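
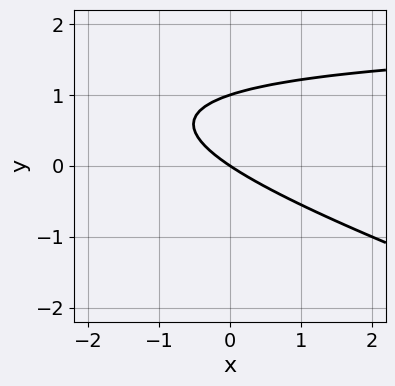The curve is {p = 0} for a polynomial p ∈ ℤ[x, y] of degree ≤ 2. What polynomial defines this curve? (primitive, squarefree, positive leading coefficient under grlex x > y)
1. Degree: no degree-1 curve has this shape, so deg p = 2.
2. Against the integer gridlines: the y-axis gridline crossings are at y ∈ {0, 1}; it meets the x-axis at x = 0 (among the integer gridlines).
3. Solving for integer coefficients yields p as stated.

x*y + 3*y^2 - 2*x - 3*y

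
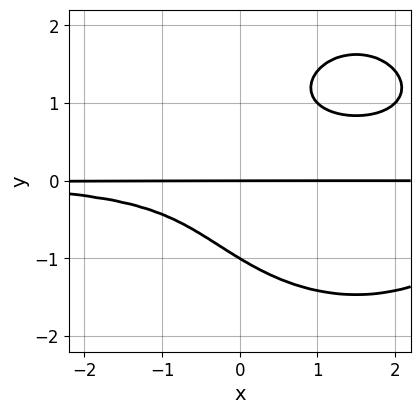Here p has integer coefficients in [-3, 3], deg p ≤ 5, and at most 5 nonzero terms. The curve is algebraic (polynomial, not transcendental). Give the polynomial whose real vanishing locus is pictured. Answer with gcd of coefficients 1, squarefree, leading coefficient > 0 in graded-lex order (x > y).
x^2*y^2 + y^4 - 3*x*y^2 - y^3 + 2*y

Degree: a generic line meets the curve in up to 4 points, so deg p = 4.
Reading off the gridlines: among the integer gridlines, it crosses the y-axis at y ∈ {-1, 0}; every point of the x-axis in the box is on the curve.
Assembling these constraints gives the stated polynomial.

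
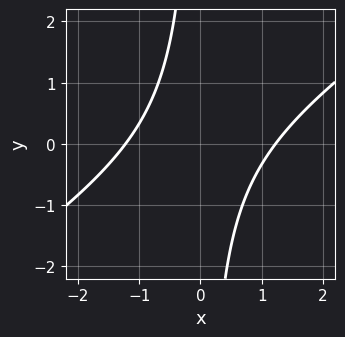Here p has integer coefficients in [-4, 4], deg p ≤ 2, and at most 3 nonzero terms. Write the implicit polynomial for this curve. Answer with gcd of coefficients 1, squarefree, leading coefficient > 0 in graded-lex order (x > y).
2*x^2 - 3*x*y - 3

First, degree: a generic line meets the curve in up to 2 points, so deg p = 2.
Then, checking where it meets the axes: the curve avoids every integer y-axis point in the box.
Finally, fitting integer coefficients to these (and the overall shape) gives p.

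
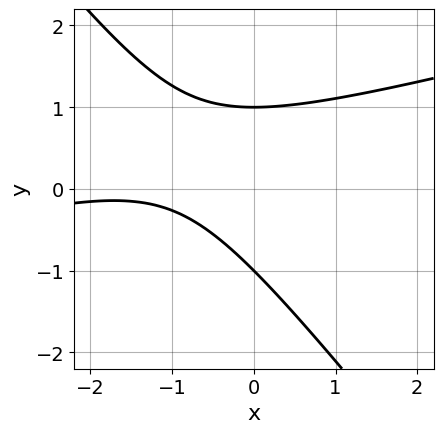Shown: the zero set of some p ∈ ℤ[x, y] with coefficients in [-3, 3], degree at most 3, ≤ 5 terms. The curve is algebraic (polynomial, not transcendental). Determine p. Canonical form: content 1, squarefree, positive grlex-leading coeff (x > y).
(a) The degree is 2 — the shape is more complex than any degree-1 curve.
(b) From the visible intercepts: it misses every integer gridline on the x-axis; the y-axis gridline crossings are at y ∈ {-1, 1}.
(c) Solving for integer coefficients yields p as stated.

x^2 - 3*x*y - 3*y^2 + 3*x + 3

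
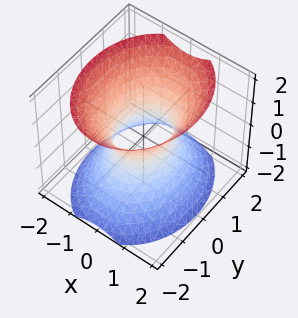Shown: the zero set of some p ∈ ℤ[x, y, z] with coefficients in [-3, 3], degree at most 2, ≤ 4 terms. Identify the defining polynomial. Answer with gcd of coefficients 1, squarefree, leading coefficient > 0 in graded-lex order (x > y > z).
1. deg p = 2. An hourglass — one-sheet hyperboloid; a quadric.
2. Symmetries: mirror symmetry y ↦ −y ⇒ only even powers of y; the z ↦ −z reflection is a symmetry, so z appears only in even powers; the x ↦ −x reflection is a symmetry, so x appears only in even powers.
3. Observable constraints: the y-axis gridline crossings are at y ∈ {-1, 1}; the surface avoids every integer z-axis point in the box.
4. These observations pin down the coefficients.

3*x^2 + 2*y^2 - 2*z^2 - 2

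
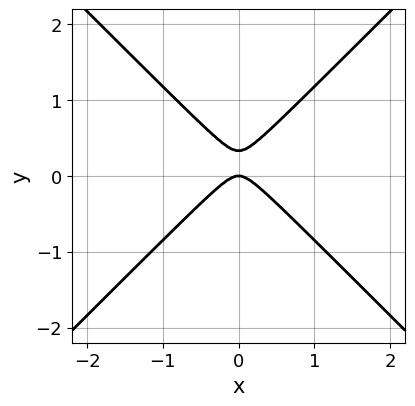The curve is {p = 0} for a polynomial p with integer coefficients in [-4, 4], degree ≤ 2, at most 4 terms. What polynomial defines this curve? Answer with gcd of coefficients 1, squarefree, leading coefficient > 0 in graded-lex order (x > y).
deg p = 2. A generic line meets the curve in up to 2 points.
Symmetries: the x ↦ −x reflection is a symmetry, so x appears only in even powers.
Reading off the gridlines: it crosses the y-axis at the gridline y = 0; one x-axis crossing is at x = 0.
Together with the visible shape, these determine p as stated.

3*x^2 - 3*y^2 + y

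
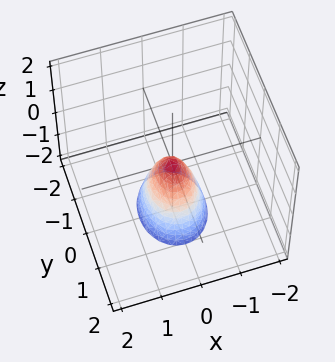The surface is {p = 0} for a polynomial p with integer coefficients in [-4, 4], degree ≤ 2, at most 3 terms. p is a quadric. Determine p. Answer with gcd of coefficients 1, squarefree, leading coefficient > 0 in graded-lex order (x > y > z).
3*x^2 + 2*y^2 + z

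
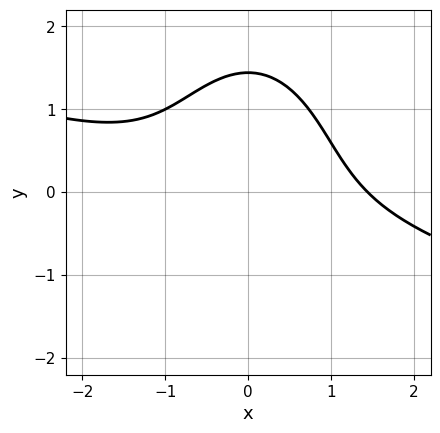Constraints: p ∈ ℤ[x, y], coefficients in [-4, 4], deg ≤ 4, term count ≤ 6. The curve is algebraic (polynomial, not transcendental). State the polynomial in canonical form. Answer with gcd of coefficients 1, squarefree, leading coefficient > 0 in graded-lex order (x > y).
x^3 + 3*x^2*y + y^3 - 3

The degree is 3 — a generic line meets the curve in up to 3 points.
Solving for integer coefficients yields p as stated.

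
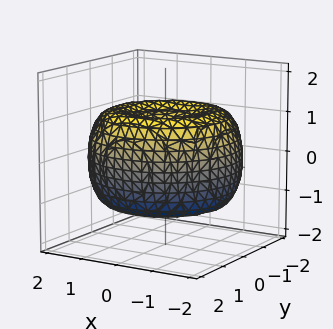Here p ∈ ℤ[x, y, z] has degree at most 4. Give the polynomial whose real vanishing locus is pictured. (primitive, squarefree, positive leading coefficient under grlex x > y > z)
1. deg p = 4.
2. By symmetry, every cross-section ⟂ z is a circle, so x, y appear only via x² + y².
3. Checking where it meets the axes: a circular section at z = -1 has radius between 0 and 1.
4. Putting this together gives p.

x^4 + 2*x^2*y^2 + y^4 - 3*x^2 - 3*y^2 + 3*z^2 - 2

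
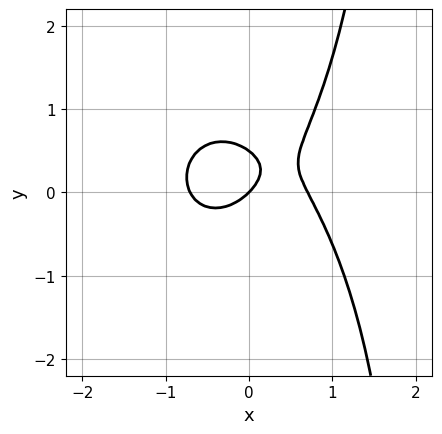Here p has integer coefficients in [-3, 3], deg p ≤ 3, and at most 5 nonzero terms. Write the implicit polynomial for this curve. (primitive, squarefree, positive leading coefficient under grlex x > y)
1. deg p = 3.
2. From the visible intercepts: it meets the x-axis at x = 0 (among the integer gridlines); one y-axis crossing is at y = 0.
3. Together with the visible shape, these determine p as stated.

2*x^3 + x*y^2 - 2*y^2 - x + y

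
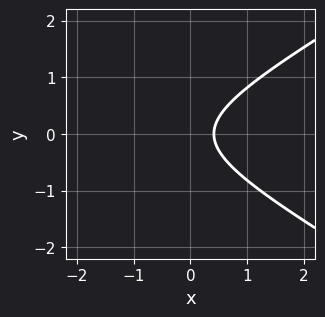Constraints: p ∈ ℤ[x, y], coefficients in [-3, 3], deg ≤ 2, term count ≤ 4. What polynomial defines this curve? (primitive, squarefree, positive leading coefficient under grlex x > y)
x^2 - 3*y^2 + 2*x - 1

1. The degree is 2 — a generic line meets the curve in up to 2 points.
2. Symmetries: the y ↦ −y reflection is a symmetry, so y appears only in even powers.
3. From the axis intercepts and sections: it misses every integer gridline on the y-axis.
4. Fitting integer coefficients to these (and the overall shape) gives p.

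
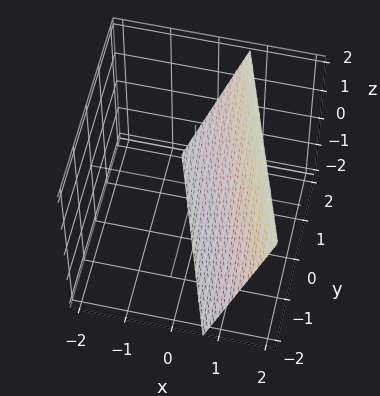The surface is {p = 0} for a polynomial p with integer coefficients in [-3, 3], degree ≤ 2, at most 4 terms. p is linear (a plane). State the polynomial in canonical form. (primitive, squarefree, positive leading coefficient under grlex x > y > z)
3*x + y - z - 2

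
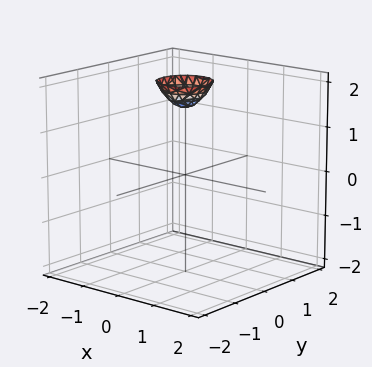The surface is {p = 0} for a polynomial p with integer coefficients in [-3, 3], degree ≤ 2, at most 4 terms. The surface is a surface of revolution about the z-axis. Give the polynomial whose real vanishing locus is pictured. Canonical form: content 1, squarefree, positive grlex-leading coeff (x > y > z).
3*x^2 + 3*y^2 - 2*z + 3

(a) deg p = 2.
(b) Symmetries: the surface is invariant under rotation about z: p = q(x² + y², z).
(c) Observable constraints: no y-intercept at any integer in the box; a circular section at z = 2 has radius between 0 and 1; it misses every integer gridline on the x-axis.
(d) Solving for integer coefficients yields p as stated.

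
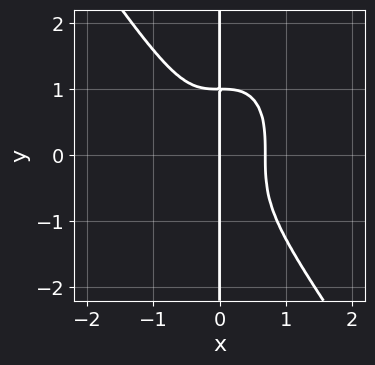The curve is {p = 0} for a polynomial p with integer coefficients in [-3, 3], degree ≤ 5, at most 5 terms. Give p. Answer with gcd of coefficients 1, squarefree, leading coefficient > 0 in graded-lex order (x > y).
1. Degree: no degree-3 curve has this shape, so deg p = 4.
2. Checking where it meets the axes: the visible y-axis segment lies entirely on the curve; it crosses the x-axis at the gridline x = 0.
3. Together with the visible shape, these determine p as stated.

3*x^4 + x*y^3 - x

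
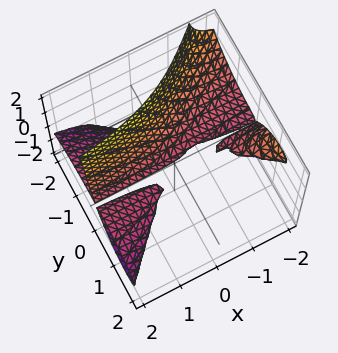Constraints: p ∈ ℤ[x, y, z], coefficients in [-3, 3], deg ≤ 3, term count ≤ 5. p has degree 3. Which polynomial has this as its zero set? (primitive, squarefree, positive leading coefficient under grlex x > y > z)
(a) The picture has 3 separate pieces. They look like related sheets of one shape, so recover p as a whole.
(b) The degree is 3 — no degree-2 surface has this shape.
(c) Reading off the gridlines: every point of the x-axis in the box is on the surface; it crosses the y-axis at the gridline y = 0; it meets the z-axis at z = 0 (among the integer gridlines).
(d) Matching integer coefficients to the picture gives p.

3*x*y*z + y^3 + 2*y*z^2 + y*z + 3*z^2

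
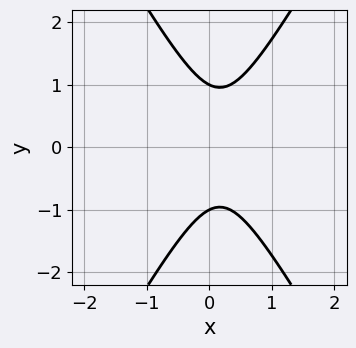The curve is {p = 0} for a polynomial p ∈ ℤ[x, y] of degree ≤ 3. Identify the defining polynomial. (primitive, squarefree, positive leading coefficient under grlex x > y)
Degree: a generic line meets the curve in up to 2 points, so deg p = 2.
Symmetries: the y ↦ −y reflection is a symmetry, so y appears only in even powers.
From the axis intercepts and sections: among the integer gridlines, it crosses the y-axis at y ∈ {-1, 1}; no x-intercept at any integer in the box.
Matching integer coefficients to the picture gives p.

3*x^2 - y^2 - x + 1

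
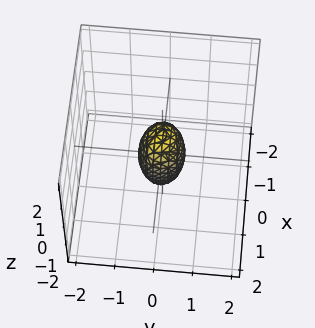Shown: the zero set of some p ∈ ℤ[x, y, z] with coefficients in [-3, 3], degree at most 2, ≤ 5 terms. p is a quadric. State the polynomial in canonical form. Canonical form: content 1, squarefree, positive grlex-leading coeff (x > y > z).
First, degree: bounded and convex; a quadric, so deg p = 2.
Next, symmetries: the x ↦ −x reflection is a symmetry, so x appears only in even powers; the y ↦ −y reflection is a symmetry, so y appears only in even powers; it's symmetric under z → −z, forcing even powers of z.
Then, checking where it meets the axes: the z-axis gridline crossings are at z ∈ {-1, 1}.
Finally, putting this together gives p.

2*x^2 + 3*y^2 + z^2 - 1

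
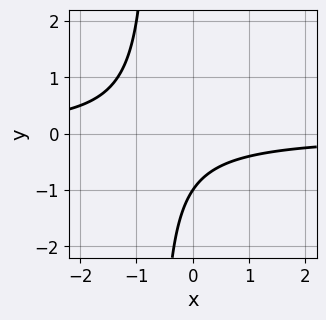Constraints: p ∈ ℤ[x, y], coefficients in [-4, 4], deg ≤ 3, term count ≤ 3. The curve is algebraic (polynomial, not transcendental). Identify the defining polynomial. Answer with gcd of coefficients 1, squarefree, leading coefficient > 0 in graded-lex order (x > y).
3*x*y + 2*y + 2

(a) deg p = 2. A generic line meets the curve in up to 2 points.
(b) Against the integer gridlines: the curve avoids every integer x-axis point in the box; it crosses the y-axis at the gridline y = -1.
(c) These observations pin down the coefficients.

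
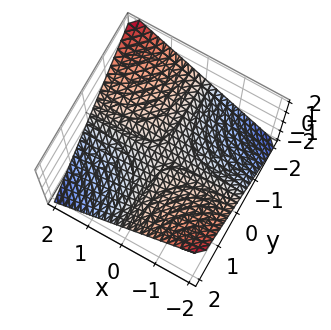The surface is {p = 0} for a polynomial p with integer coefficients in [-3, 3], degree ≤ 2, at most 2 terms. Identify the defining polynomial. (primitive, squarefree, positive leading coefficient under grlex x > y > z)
x*y + 2*z

1. The degree is 2 — a hyperbolic paraboloid; a quadric.
2. Reading off the gridlines: every point of the y-axis in the box is on the surface; every point of the x-axis in the box is on the surface; it meets the z-axis at z = 0 (among the integer gridlines).
3. The integer polynomial consistent with all of this is the stated p.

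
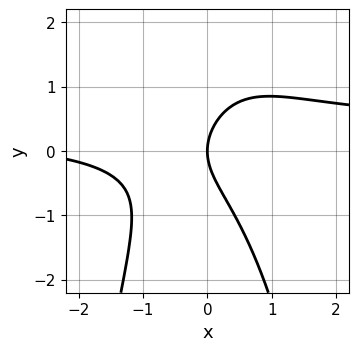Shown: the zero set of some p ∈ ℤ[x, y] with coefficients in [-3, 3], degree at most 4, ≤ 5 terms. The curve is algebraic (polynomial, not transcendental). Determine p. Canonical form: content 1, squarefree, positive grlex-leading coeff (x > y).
First, deg p = 3.
Then, checking where it meets the axes: it crosses the y-axis at the gridline y = 0; one x-axis crossing is at x = 0.
Finally, putting this together gives p.

3*x^2*y - x^2 + 2*y^2 - 3*x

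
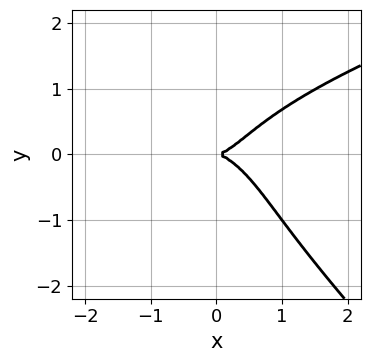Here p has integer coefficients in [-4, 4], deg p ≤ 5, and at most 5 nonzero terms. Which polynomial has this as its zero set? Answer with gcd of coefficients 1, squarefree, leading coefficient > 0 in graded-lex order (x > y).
x*y^3 + y^4 - x^3 + y^2

(a) Degree: the shape is more complex than any degree-3 curve, so deg p = 4.
(b) Against the integer gridlines: it crosses the x-axis at the gridline x = 0; it meets the y-axis at y = 0 (among the integer gridlines).
(c) Putting this together gives p.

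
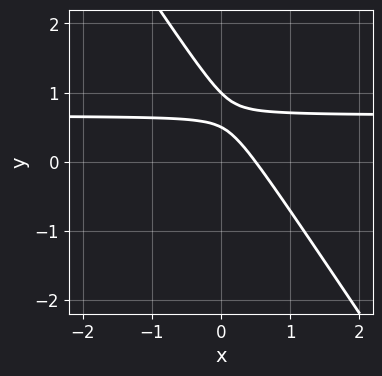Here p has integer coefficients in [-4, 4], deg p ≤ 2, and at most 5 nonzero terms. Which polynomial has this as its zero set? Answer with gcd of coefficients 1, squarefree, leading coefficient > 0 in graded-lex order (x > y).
3*x*y + 2*y^2 - 2*x - 3*y + 1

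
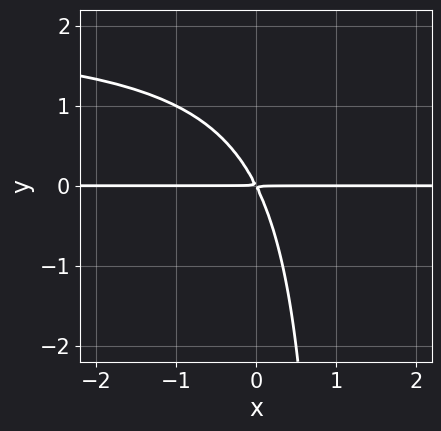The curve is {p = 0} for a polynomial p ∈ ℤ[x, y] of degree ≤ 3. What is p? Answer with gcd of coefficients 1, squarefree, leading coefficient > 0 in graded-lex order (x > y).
x*y^2 - 2*x*y - y^2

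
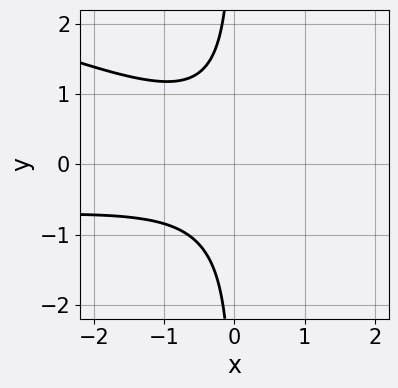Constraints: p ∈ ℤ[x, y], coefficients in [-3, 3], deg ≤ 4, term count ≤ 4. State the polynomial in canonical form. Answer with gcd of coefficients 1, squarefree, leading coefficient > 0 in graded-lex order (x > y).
First, deg p = 3. A generic line meets the curve in up to 3 points.
Next, observable constraints: it misses every integer gridline on the y-axis; no x-intercept at any integer in the box.
Finally, fitting integer coefficients to these (and the overall shape) gives p.

x^2*y + 3*x*y^2 + x^2 + 2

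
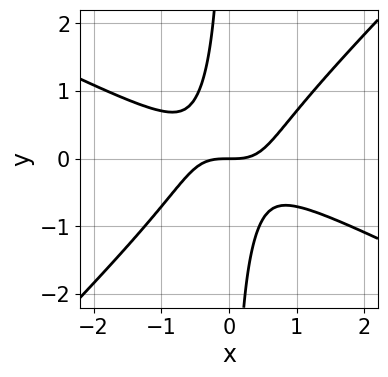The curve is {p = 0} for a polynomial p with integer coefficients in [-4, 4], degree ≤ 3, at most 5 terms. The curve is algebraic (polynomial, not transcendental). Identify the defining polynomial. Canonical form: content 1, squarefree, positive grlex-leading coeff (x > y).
First, degree: the shape is more complex than any degree-2 curve, so deg p = 3.
Next, reading off the gridlines: one y-axis crossing is at y = 0; one x-axis crossing is at x = 0.
Finally, solving for integer coefficients yields p as stated.

x^3 + x^2*y - 2*x*y^2 - y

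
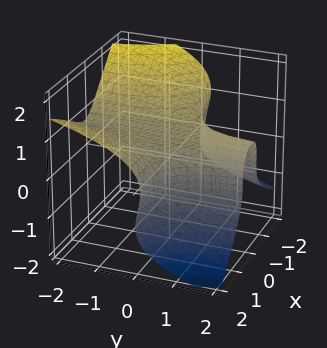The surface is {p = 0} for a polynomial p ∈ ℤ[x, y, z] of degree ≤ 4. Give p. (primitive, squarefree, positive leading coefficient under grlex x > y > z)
(a) deg p = 3.
(b) Observable constraints: it misses every integer gridline on the x-axis; no y-intercept at any integer in the box.
(c) These observations pin down the coefficients.

2*x^2*y + 2*x*z^2 + 3*z^3 - 1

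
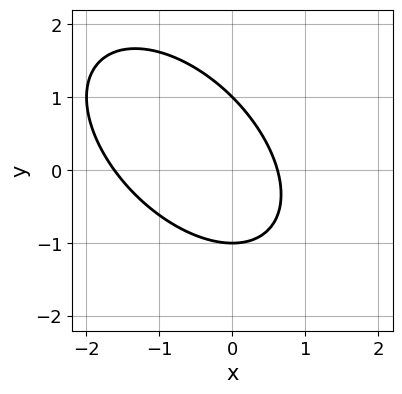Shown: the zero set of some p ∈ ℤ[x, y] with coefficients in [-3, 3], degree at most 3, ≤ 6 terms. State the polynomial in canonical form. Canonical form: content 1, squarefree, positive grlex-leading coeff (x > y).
x^2 + x*y + y^2 + x - 1

1. Degree: a generic line meets the curve in up to 2 points, so deg p = 2.
2. From the axis intercepts and sections: the y-axis gridline crossings are at y ∈ {-1, 1}.
3. Assembling these constraints gives the stated polynomial.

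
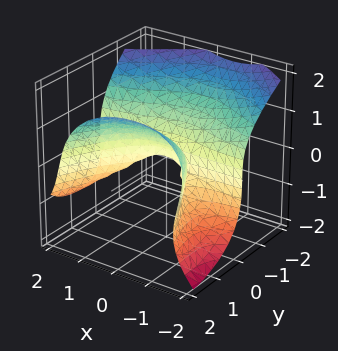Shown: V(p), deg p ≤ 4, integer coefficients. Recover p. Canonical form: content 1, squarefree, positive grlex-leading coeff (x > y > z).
2*x^2*y + x*y*z + 2*z^3 - 3*y^2

(a) Degree: a generic line meets the surface in up to 3 points, so deg p = 3.
(b) From the visible intercepts: every point of the x-axis in the box is on the surface; one z-axis crossing is at z = 0; one y-axis crossing is at y = 0.
(c) The integer polynomial consistent with all of this is the stated p.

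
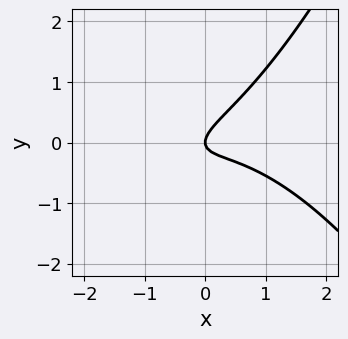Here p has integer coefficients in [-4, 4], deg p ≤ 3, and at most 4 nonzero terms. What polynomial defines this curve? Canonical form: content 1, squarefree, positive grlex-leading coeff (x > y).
x^3 + 2*x*y - 3*y^2 + x

deg p = 3. The shape is more complex than any degree-2 curve.
From the visible intercepts: one y-axis crossing is at y = 0; it meets the x-axis at x = 0 (among the integer gridlines).
Together with the visible shape, these determine p as stated.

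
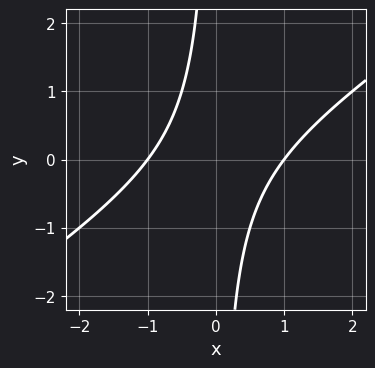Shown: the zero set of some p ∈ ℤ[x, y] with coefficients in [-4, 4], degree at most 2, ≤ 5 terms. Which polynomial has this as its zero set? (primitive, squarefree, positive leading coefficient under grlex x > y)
The degree is 2 — a generic line meets the curve in up to 2 points.
Reading off the gridlines: among the integer gridlines, it crosses the x-axis at x ∈ {-1, 1}; no y-intercept at any integer in the box.
The integer polynomial consistent with all of this is the stated p.

2*x^2 - 3*x*y - 2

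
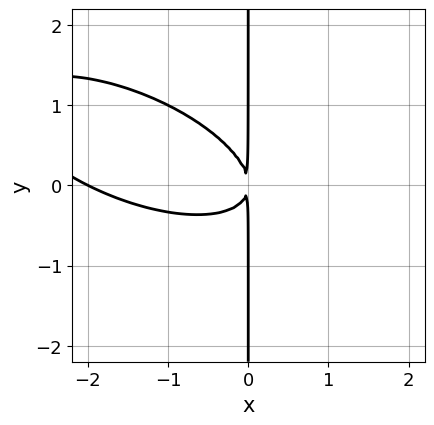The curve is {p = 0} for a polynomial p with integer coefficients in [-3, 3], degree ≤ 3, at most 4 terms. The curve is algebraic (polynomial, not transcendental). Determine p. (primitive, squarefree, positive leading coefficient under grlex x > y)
1. deg p = 3.
2. Against the integer gridlines: the visible y-axis segment lies entirely on the curve; it meets the x-axis at x = -2 (among the integer gridlines).
3. These observations pin down the coefficients.

x^3 + 2*x^2*y + 3*x*y^2 + 2*x^2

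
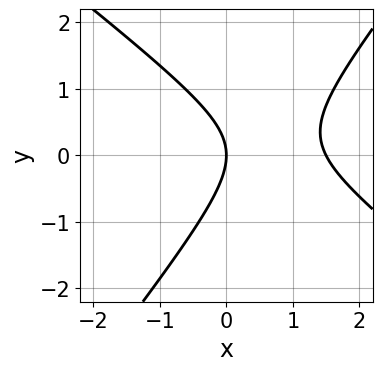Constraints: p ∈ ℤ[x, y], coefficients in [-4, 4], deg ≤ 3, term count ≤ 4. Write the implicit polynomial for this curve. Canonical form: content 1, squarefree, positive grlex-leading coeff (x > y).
deg p = 2. No degree-1 curve has this shape.
From the visible intercepts: it meets the x-axis at x = 0 (among the integer gridlines); it meets the y-axis at y = 0 (among the integer gridlines).
Fitting integer coefficients to these (and the overall shape) gives p.

2*x^2 + x*y - 2*y^2 - 3*x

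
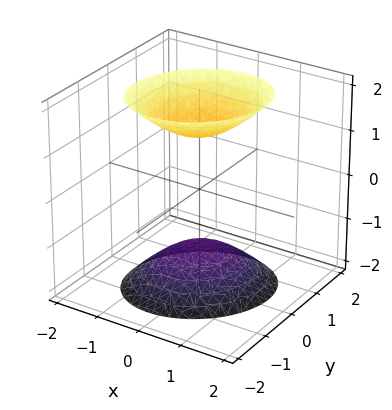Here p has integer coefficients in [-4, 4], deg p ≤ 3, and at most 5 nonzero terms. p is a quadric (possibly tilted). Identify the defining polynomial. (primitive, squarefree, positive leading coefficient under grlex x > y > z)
1. There are 2 components. Treating them together as one polynomial.
2. Degree: no degree-1 surface has this shape, so deg p = 2.
3. Against the integer gridlines: no x-intercept at any integer in the box; no y-intercept at any integer in the box.
4. Solving for integer coefficients yields p as stated.

3*x^2 - x*y + 3*y^2 - 2*z^2 + 3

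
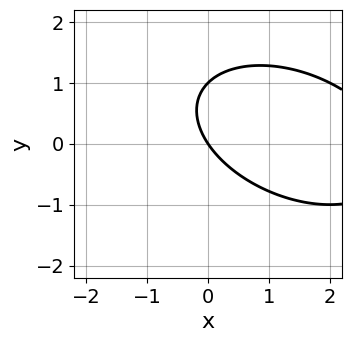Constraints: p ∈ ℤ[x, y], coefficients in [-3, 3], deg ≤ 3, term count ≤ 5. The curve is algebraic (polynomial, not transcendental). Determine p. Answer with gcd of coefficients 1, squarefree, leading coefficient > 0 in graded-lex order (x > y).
x^2 + x*y + 2*y^2 - 3*x - 2*y

1. deg p = 2. No degree-1 curve has this shape.
2. Observable constraints: among the integer gridlines, it crosses the y-axis at y ∈ {0, 1}; one x-axis crossing is at x = 0.
3. Together with the visible shape, these determine p as stated.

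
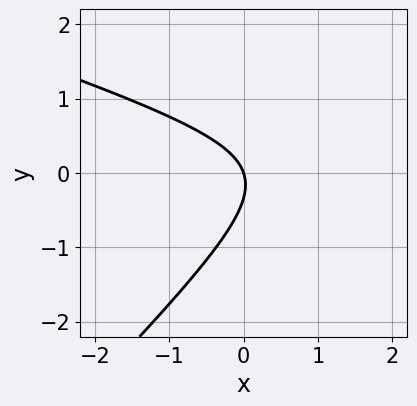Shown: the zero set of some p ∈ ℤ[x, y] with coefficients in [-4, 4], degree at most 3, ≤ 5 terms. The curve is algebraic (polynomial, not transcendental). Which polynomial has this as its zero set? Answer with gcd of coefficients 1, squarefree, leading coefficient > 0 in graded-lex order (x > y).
Degree: the shape is more complex than any degree-1 curve, so deg p = 2.
Reading off the gridlines: it meets the y-axis at y = 0 (among the integer gridlines); it meets the x-axis at x = 0 (among the integer gridlines).
These observations pin down the coefficients.

x^2 + 2*x*y - 3*y^2 - 3*x - y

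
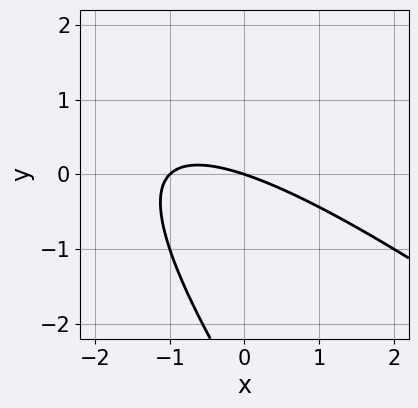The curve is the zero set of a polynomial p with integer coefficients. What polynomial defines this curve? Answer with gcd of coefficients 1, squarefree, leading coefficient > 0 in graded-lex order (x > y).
x^2 + 2*x*y + y^2 + x + 3*y

1. The degree is 2 — no degree-1 curve has this shape.
2. Reading off the gridlines: the x-axis gridline crossings are at x ∈ {-1, 0}; one y-axis crossing is at y = 0.
3. Assembling these constraints gives the stated polynomial.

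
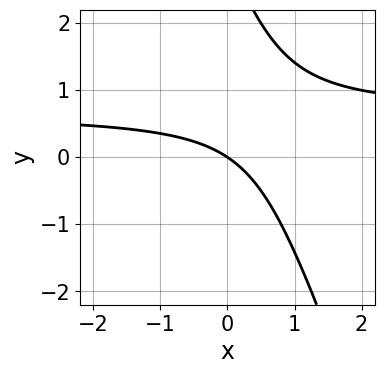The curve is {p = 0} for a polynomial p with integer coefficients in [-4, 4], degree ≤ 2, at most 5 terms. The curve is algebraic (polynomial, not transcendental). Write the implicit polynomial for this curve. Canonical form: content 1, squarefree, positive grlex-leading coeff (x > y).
3*x*y + y^2 - 2*x - 3*y

(a) Degree: no degree-1 curve has this shape, so deg p = 2.
(b) Checking where it meets the axes: one y-axis crossing is at y = 0; it crosses the x-axis at the gridline x = 0.
(c) The integer polynomial consistent with all of this is the stated p.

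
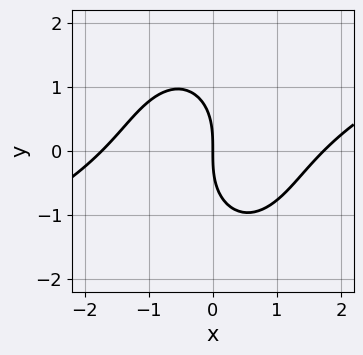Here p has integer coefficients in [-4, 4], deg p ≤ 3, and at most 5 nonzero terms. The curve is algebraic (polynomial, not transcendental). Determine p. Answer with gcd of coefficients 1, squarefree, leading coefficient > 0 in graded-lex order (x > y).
(a) Degree: a generic line meets the curve in up to 3 points, so deg p = 3.
(b) Reading off the gridlines: it crosses the y-axis at the gridline y = 0; one x-axis crossing is at x = 0.
(c) The integer polynomial consistent with all of this is the stated p.

x^3 - 2*x^2*y - y^3 - 3*x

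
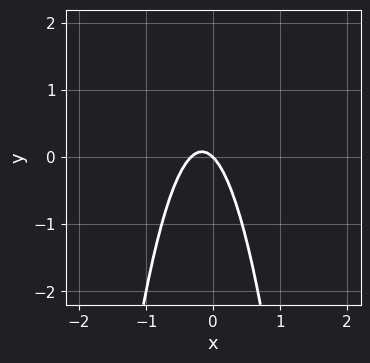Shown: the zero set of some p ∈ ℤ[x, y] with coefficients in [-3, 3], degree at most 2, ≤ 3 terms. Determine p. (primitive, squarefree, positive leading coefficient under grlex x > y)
3*x^2 + x + y

(a) The degree is 2 — no degree-1 curve has this shape.
(b) From the visible intercepts: it crosses the y-axis at the gridline y = 0; one x-axis crossing is at x = 0.
(c) Putting this together gives p.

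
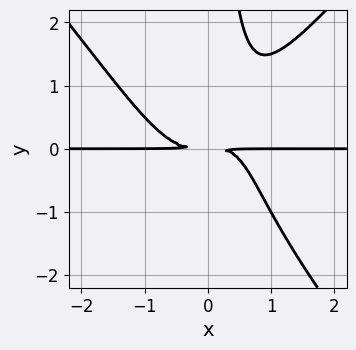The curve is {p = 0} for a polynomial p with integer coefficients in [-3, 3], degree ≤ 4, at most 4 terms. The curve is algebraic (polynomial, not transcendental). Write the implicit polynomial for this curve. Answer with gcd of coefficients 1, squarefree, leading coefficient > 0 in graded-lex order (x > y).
3*x^3*y - 2*x*y^3 - 2*x*y^2 + 3*y^2

First, the degree is 4 — no degree-3 curve has this shape.
Next, from the visible intercepts: the visible x-axis segment lies entirely on the curve.
Finally, assembling these constraints gives the stated polynomial.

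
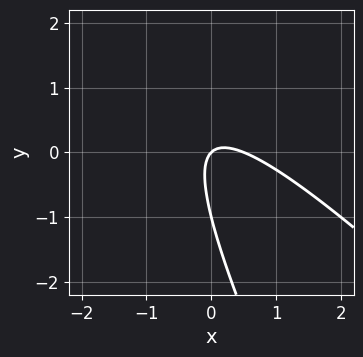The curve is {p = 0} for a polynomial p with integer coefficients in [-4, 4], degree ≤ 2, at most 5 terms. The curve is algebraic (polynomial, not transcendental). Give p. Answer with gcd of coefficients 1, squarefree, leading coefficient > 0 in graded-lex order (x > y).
2*x^2 + 3*x*y + y^2 - x + y

The degree is 2 — no degree-1 curve has this shape.
Observable constraints: it meets the x-axis at x = 0 (among the integer gridlines); among the integer gridlines, it crosses the y-axis at y ∈ {-1, 0}.
The integer polynomial consistent with all of this is the stated p.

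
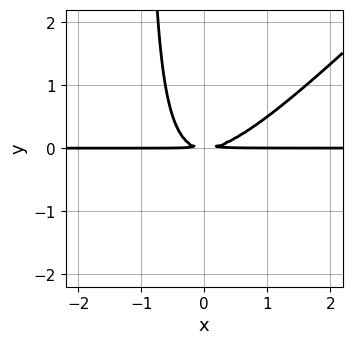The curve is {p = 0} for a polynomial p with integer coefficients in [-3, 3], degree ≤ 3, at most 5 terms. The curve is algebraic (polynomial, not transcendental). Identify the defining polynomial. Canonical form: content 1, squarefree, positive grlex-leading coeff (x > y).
x^2*y - x*y^2 - y^2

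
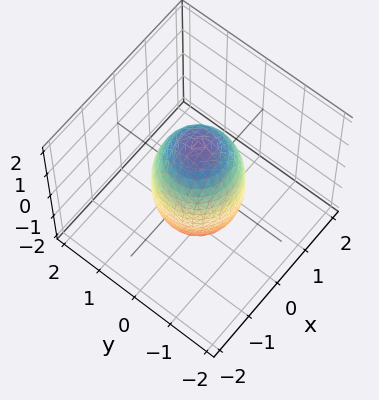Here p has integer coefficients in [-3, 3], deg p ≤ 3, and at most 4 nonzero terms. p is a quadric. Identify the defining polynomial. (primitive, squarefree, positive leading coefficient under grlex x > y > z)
3*x^2 + 3*y^2 + z^2 - 3

1. Degree: bounded and convex; a quadric, so deg p = 2.
2. Symmetries: every cross-section ⟂ z is a circle, so x, y appear only via x² + y²; it's symmetric under z → −z, forcing even powers of z.
3. Against the integer gridlines: among the integer gridlines, it crosses the y-axis at y ∈ {-1, 1}; among the integer gridlines, it crosses the x-axis at x ∈ {-1, 1}.
4. Together with the visible shape, these determine p as stated.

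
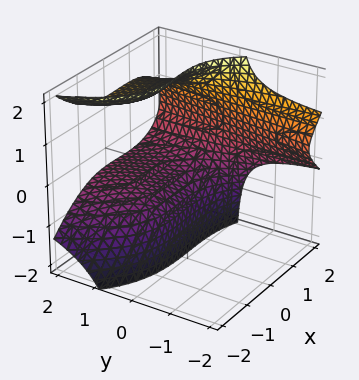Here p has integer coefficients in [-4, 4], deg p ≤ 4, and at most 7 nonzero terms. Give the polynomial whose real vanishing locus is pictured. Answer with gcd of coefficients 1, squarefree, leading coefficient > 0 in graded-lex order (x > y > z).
(a) The degree is 3 — the shape is more complex than any degree-2 surface.
(b) Observable constraints: the surface avoids every integer z-axis point in the box; it misses every integer gridline on the y-axis.
(c) Together with the visible shape, these determine p as stated.

x^3 + 3*y*z^2 - x^2 - 3*y*z - 3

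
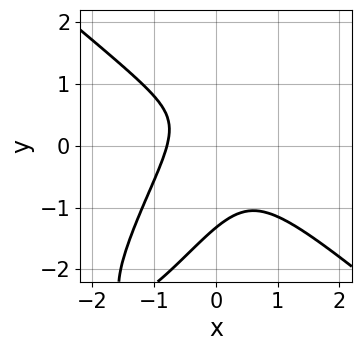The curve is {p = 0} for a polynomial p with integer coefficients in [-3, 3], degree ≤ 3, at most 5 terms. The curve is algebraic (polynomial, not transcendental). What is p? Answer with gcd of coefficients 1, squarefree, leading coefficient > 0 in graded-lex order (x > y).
2*x^3 - 2*x*y^2 + y^3 - y + 1

(a) Degree: the shape is more complex than any degree-2 curve, so deg p = 3.
(b) Solving for integer coefficients yields p as stated.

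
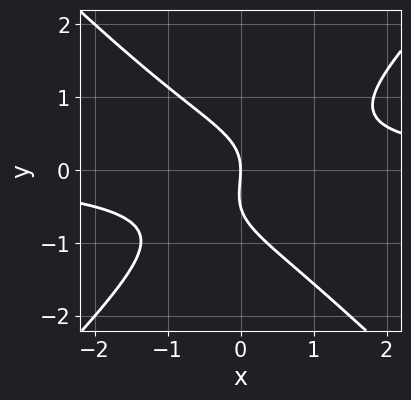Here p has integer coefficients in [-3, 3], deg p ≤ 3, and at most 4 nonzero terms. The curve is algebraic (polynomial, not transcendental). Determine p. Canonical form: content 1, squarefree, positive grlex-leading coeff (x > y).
2*x^2*y - 2*y^3 - y^2 - 2*x

The degree is 3 — no degree-2 curve has this shape.
From the visible intercepts: it meets the y-axis at y = 0 (among the integer gridlines); it meets the x-axis at x = 0 (among the integer gridlines).
These observations pin down the coefficients.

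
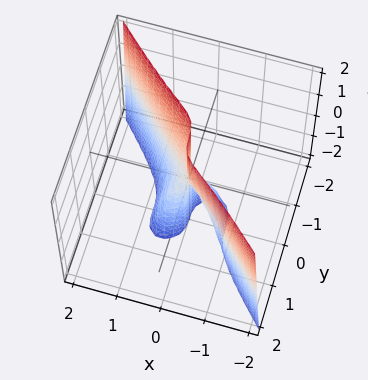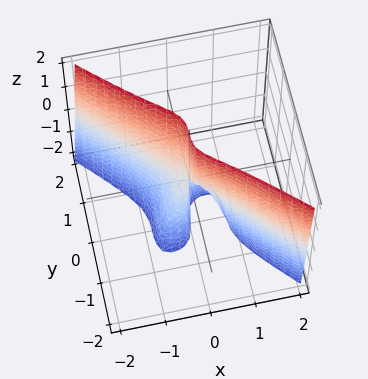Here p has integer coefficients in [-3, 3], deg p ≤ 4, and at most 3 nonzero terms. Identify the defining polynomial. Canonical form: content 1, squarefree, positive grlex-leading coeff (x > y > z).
First, degree: the shape is more complex than any degree-2 surface, so deg p = 3.
Next, checking where it meets the axes: one y-axis crossing is at y = 0; every point of the z-axis in the box is on the surface; it crosses the x-axis at the gridline x = 0.
Finally, matching integer coefficients to the picture gives p.

3*x^3 + 3*y^3 + x*z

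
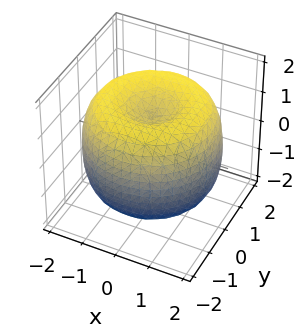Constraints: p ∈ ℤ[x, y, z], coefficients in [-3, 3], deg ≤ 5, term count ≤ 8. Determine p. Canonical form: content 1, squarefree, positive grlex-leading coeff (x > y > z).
x^4 + 2*x^2*y^2 + y^4 - 3*x^2 - 3*y^2 + 2*z^2 - 2

1. deg p = 4. No degree-3 surface has this shape.
2. Symmetry: the z-axis is an axis of rotation, so x and y enter only as x² + y².
3. Against the integer gridlines: a circular section at z = 0 has radius between 1 and 2; the z-axis gridline crossings are at z ∈ {-1, 1}.
4. Assembling these constraints gives the stated polynomial.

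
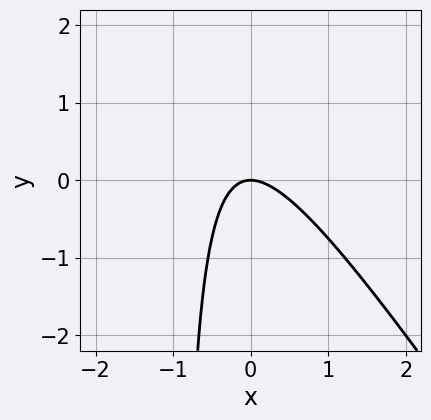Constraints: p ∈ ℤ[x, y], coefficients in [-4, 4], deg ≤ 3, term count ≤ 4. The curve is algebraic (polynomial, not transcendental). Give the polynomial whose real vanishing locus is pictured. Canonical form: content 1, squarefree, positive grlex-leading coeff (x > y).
3*x^2 + 2*x*y + 2*y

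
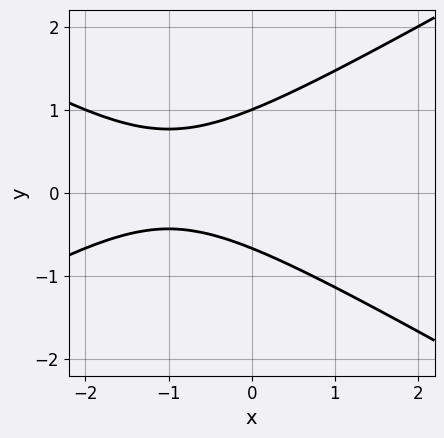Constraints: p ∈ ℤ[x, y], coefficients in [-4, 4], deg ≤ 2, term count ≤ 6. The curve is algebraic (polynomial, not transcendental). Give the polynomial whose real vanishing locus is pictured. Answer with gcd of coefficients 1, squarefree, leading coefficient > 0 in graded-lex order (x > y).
x^2 - 3*y^2 + 2*x + y + 2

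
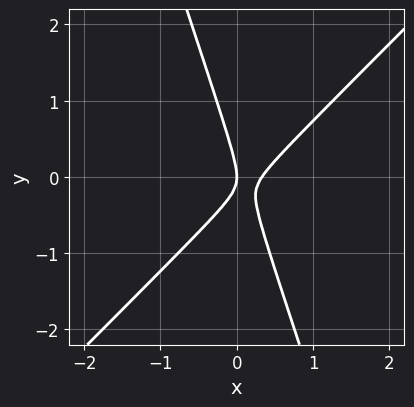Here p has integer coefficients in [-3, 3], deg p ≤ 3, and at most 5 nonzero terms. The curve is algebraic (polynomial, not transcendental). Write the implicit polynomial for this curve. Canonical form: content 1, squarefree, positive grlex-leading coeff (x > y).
First, the degree is 2 — a generic line meets the curve in up to 2 points.
Next, from the axis intercepts and sections: one y-axis crossing is at y = 0; it crosses the x-axis at the gridline x = 0.
Finally, assembling these constraints gives the stated polynomial.

3*x^2 - 2*x*y - y^2 - x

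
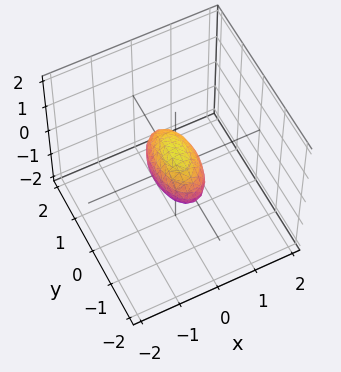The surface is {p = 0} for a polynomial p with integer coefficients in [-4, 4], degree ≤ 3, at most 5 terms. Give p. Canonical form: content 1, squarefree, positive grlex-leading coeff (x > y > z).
3*x^2 + y^2 + 2*z^2 - 1

1. The degree is 2 — a closed, bounded, convex surface; a quadric.
2. Symmetries: mirror symmetry x ↦ −x ⇒ only even powers of x; the y ↦ −y reflection is a symmetry, so y appears only in even powers; the z ↦ −z reflection is a symmetry, so z appears only in even powers.
3. From the visible intercepts: the y-axis gridline crossings are at y ∈ {-1, 1}.
4. These observations pin down the coefficients.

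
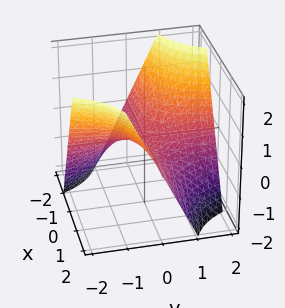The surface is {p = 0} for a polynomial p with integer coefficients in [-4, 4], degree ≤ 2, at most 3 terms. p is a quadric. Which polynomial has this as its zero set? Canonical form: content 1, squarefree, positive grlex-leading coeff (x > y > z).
x*y + z

Degree: a hyperbolic paraboloid; a quadric, so deg p = 2.
Observable constraints: the visible x-axis segment lies entirely on the surface; every point of the y-axis in the box is on the surface; it meets the z-axis at z = 0 (among the integer gridlines).
Matching integer coefficients to the picture gives p.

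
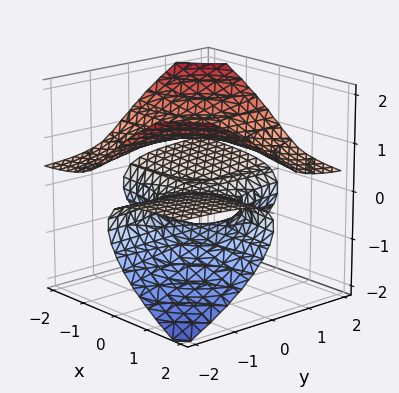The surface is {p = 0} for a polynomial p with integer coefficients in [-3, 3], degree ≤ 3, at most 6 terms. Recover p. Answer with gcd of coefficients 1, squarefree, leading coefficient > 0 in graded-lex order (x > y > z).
1. The picture has 2 separate pieces. Treating them together as one polynomial.
2. Degree: a generic line meets the surface in up to 3 points, so deg p = 3.
3. From the visible intercepts: every point of the y-axis in the box is on the surface; every point of the x-axis in the box is on the surface; it meets the z-axis at z = 0 (among the integer gridlines).
4. The integer polynomial consistent with all of this is the stated p.

3*x*y*z + 3*z^3 - x*y - z^2 - 3*z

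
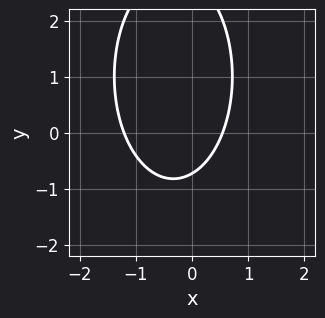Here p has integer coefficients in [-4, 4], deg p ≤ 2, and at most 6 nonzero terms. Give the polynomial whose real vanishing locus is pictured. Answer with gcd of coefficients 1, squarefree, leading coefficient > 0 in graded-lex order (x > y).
3*x^2 + y^2 + 2*x - 2*y - 2

Degree: the shape is more complex than any degree-1 curve, so deg p = 2.
Matching integer coefficients to the picture gives p.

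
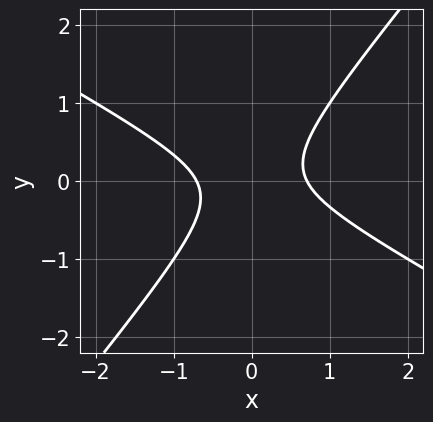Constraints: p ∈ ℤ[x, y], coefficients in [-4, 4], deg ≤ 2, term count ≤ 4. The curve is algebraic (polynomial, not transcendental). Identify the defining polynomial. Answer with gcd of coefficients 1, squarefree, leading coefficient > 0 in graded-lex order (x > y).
1. The degree is 2 — a generic line meets the curve in up to 2 points.
2. Reading off the gridlines: no y-intercept at any integer in the box.
3. Assembling these constraints gives the stated polynomial.

2*x^2 + 2*x*y - 3*y^2 - 1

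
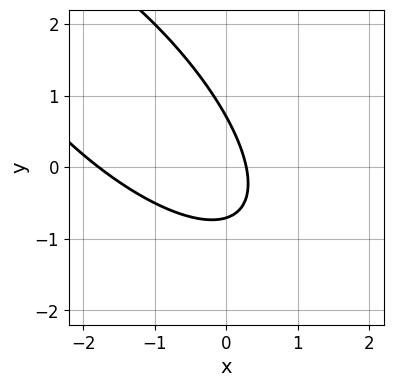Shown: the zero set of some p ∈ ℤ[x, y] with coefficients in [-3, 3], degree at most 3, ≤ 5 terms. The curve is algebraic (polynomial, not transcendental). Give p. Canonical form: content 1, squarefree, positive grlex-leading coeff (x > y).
(a) Degree: the shape is more complex than any degree-1 curve, so deg p = 2.
(b) The integer polynomial consistent with all of this is the stated p.

2*x^2 + 3*x*y + 2*y^2 + 3*x - 1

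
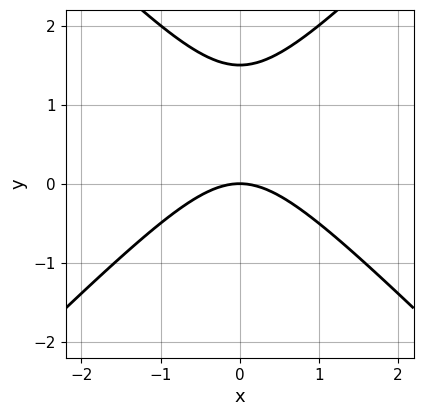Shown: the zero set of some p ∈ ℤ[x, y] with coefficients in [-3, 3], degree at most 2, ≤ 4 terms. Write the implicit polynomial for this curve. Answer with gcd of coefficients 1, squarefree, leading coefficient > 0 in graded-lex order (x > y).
First, the degree is 2 — no degree-1 curve has this shape.
Then, symmetries: the x ↦ −x reflection is a symmetry, so x appears only in even powers.
Then, observable constraints: it crosses the x-axis at the gridline x = 0; it crosses the y-axis at the gridline y = 0.
Finally, together with the visible shape, these determine p as stated.

2*x^2 - 2*y^2 + 3*y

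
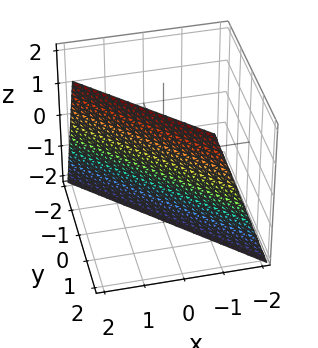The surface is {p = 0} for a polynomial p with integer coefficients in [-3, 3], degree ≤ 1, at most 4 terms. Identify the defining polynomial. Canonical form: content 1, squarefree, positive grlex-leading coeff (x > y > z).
First, the degree is 1 — the surface is flat (a plane).
Next, checking where it meets the axes: it meets the z-axis at z = -2 (among the integer gridlines).
Finally, solving for integer coefficients yields p as stated.

3*x + 3*y - z - 2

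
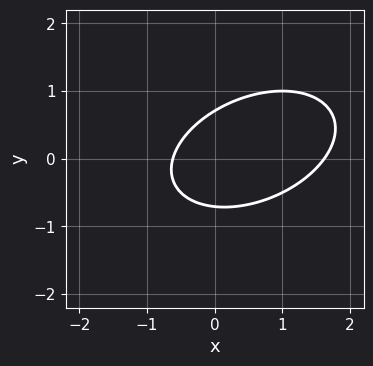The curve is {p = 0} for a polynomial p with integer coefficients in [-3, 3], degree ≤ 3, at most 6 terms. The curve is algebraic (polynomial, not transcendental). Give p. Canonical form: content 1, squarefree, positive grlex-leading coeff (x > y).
(a) The degree is 2 — no degree-1 curve has this shape.
(b) Putting this together gives p.

x^2 - x*y + 2*y^2 - x - 1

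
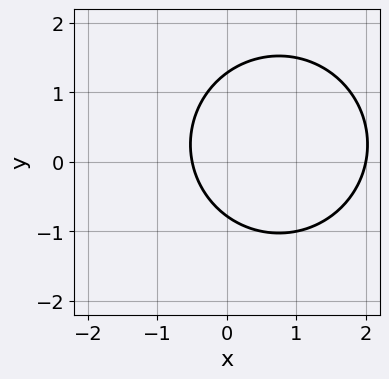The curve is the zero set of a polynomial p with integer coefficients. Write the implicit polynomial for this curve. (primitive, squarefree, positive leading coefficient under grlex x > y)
2*x^2 + 2*y^2 - 3*x - y - 2

(a) Degree: a generic line meets the curve in up to 2 points, so deg p = 2.
(b) Observable constraints: one x-axis crossing is at x = 2.
(c) These observations pin down the coefficients.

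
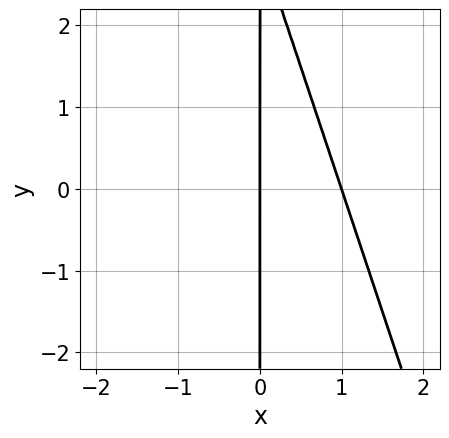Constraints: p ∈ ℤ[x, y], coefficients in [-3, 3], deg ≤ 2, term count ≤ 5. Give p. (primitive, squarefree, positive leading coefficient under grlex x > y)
3*x^2 + x*y - 3*x

(a) Degree: a generic line meets the curve in up to 2 points, so deg p = 2.
(b) Reading off the gridlines: the x-axis gridline crossings are at x ∈ {0, 1}; the visible y-axis segment lies entirely on the curve.
(c) Matching integer coefficients to the picture gives p.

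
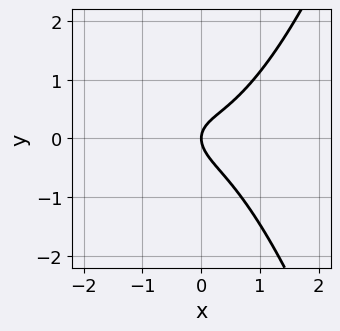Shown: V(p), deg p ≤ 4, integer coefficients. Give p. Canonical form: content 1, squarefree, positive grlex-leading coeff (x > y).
3*x^3 - x*y - 3*y^2 + 2*x

First, degree: no degree-2 curve has this shape, so deg p = 3.
Next, reading off the gridlines: it crosses the y-axis at the gridline y = 0; one x-axis crossing is at x = 0.
Finally, matching integer coefficients to the picture gives p.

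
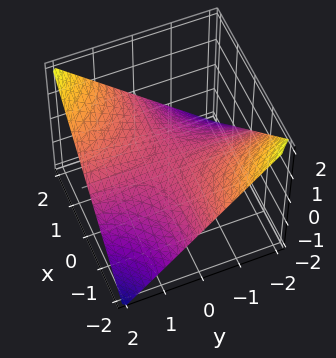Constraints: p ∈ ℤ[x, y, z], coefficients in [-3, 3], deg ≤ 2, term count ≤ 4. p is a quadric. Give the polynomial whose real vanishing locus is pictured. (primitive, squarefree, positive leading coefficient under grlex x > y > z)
x*y - 2*z

Degree: a saddle surface; a quadric, so deg p = 2.
Against the integer gridlines: it meets the z-axis at z = 0 (among the integer gridlines); every point of the y-axis in the box is on the surface.
Assembling these constraints gives the stated polynomial.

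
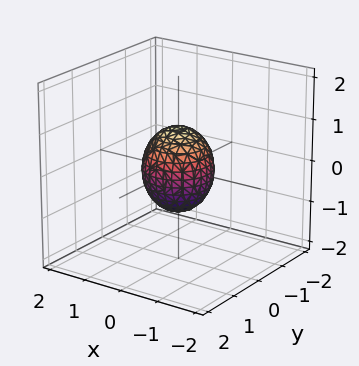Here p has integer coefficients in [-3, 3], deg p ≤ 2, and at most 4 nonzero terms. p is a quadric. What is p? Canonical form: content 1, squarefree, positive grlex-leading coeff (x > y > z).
3*x^2 + 3*y^2 + 2*z^2 - 2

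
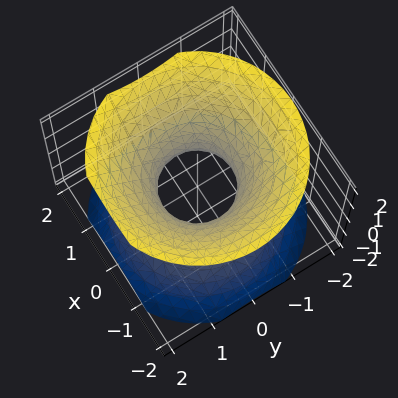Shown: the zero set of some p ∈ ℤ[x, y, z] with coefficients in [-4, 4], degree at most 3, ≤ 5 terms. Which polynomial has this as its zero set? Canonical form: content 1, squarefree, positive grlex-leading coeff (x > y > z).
deg p = 2.
Symmetries: the z ↦ −z reflection is a symmetry, so z appears only in even powers; rotational symmetry about the z-axis ⇒ p depends on x, y only through x² + y².
Reading off the gridlines: the surface avoids every integer z-axis point in the box; a circular section at z = 1 has radius between 1 and 2.
Assembling these constraints gives the stated polynomial.

3*x^2 + 3*y^2 - 3*z^2 - 2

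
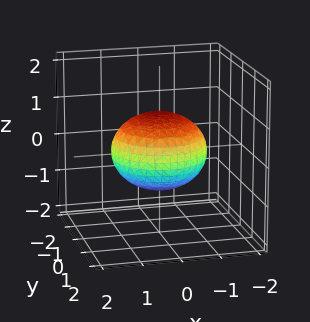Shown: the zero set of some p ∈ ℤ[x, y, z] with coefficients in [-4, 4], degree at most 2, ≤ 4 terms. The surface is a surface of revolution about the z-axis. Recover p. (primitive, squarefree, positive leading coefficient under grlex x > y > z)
First, the degree is 2 — a generic line meets the surface in up to 2 points.
Then, symmetry: every cross-section ⟂ z is a circle, so x, y appear only via x² + y².
Next, from the axis intercepts and sections: the z-axis gridline crossings are at z ∈ {-1, 1}; a circular section at z = 0 has radius between 1 and 2.
Finally, the integer polynomial consistent with all of this is the stated p.

2*x^2 + 2*y^2 + 3*z^2 - 3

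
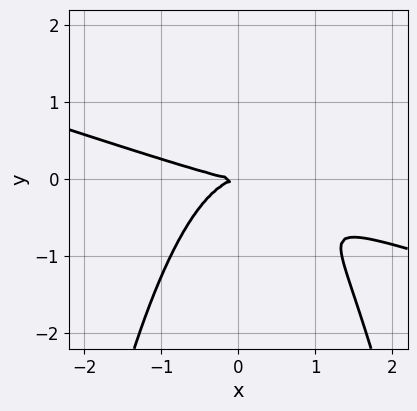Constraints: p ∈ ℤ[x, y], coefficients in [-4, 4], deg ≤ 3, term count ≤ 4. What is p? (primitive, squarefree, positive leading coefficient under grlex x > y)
x^3 + 3*x^2*y + 3*y^2

Degree: no degree-2 curve has this shape, so deg p = 3.
Observable constraints: it meets the x-axis at x = 0 (among the integer gridlines); it crosses the y-axis at the gridline y = 0.
The integer polynomial consistent with all of this is the stated p.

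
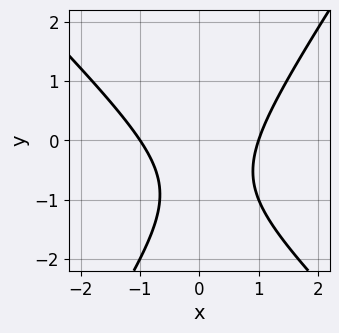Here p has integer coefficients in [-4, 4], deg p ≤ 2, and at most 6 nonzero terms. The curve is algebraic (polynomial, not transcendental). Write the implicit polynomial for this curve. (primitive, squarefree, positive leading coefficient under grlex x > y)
1. deg p = 2. The shape is more complex than any degree-1 curve.
2. Reading off the gridlines: the curve avoids every integer y-axis point in the box; among the integer gridlines, it crosses the x-axis at x ∈ {-1, 1}.
3. Putting this together gives p.

3*x^2 + x*y - 2*y^2 - 3*y - 3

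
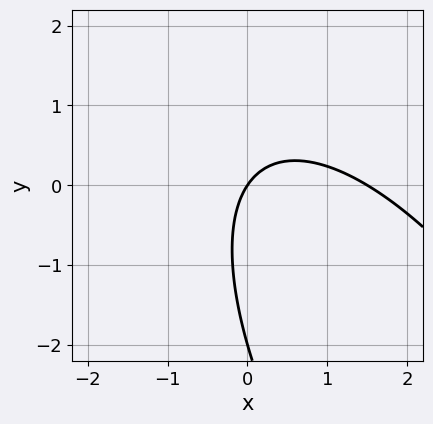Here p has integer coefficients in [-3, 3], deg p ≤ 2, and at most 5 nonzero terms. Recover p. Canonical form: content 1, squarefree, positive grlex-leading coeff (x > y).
2*x^2 + 2*x*y + y^2 - 3*x + 2*y

The degree is 2 — no degree-1 curve has this shape.
From the axis intercepts and sections: it meets the x-axis at x = 0 (among the integer gridlines); the y-axis gridline crossings are at y ∈ {-2, 0}.
Assembling these constraints gives the stated polynomial.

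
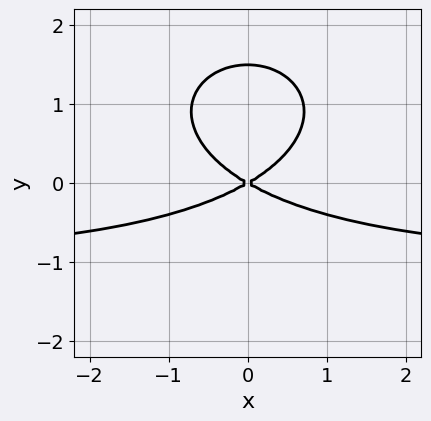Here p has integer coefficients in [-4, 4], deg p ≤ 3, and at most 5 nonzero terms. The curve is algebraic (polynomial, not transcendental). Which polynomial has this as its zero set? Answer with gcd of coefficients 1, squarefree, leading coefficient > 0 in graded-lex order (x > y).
1. The degree is 3 — a generic line meets the curve in up to 3 points.
2. Symmetries: the x ↦ −x reflection is a symmetry, so x appears only in even powers.
3. From the axis intercepts and sections: one x-axis crossing is at x = 0; one y-axis crossing is at y = 0.
4. The integer polynomial consistent with all of this is the stated p.

x^2*y + 2*y^3 + x^2 - 3*y^2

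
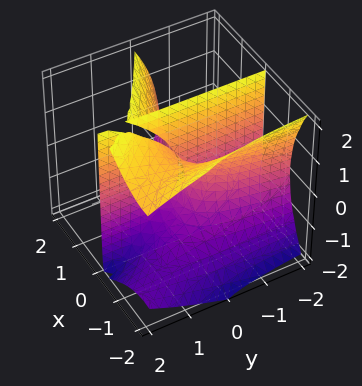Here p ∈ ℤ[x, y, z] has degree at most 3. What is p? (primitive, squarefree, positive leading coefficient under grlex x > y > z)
x^3 + 2*x^2*y - x*z^2 + 3*x*y

1. deg p = 3.
2. Observable constraints: one x-axis crossing is at x = 0; every point of the y-axis in the box is on the surface; every point of the z-axis in the box is on the surface.
3. These observations pin down the coefficients.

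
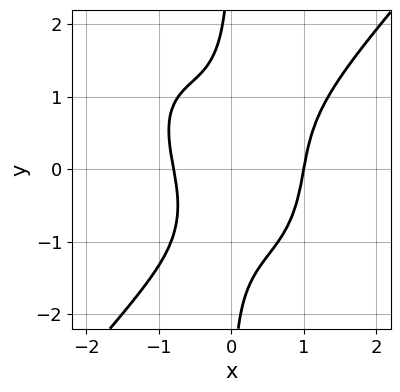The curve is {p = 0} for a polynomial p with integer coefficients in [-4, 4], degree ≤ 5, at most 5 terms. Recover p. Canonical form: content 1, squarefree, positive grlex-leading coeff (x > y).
First, degree: no degree-3 curve has this shape, so deg p = 4.
Then, checking where it meets the axes: it misses every integer gridline on the y-axis; one x-axis crossing is at x = 1.
Finally, matching integer coefficients to the picture gives p.

3*x^4 - 2*x*y^3 - 2*x^2*y - x - 2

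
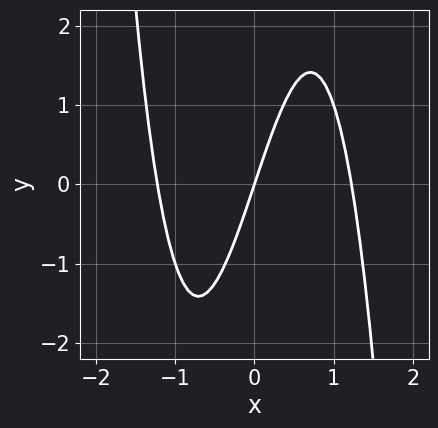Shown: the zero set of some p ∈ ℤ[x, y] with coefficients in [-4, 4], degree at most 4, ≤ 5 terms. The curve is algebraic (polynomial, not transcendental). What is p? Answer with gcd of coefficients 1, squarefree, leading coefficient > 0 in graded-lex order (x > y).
deg p = 3. A generic line meets the curve in up to 3 points.
Against the integer gridlines: it meets the y-axis at y = 0 (among the integer gridlines); it meets the x-axis at x = 0 (among the integer gridlines).
The integer polynomial consistent with all of this is the stated p.

2*x^3 - 3*x + y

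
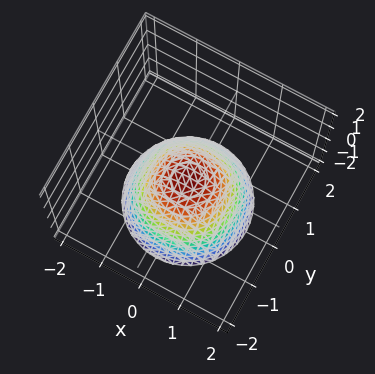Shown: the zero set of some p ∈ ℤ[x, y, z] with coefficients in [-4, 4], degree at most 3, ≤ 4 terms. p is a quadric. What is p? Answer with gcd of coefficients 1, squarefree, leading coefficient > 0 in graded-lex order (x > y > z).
x^2 + y^2 + z

1. deg p = 2. A paraboloid; a quadric.
2. Symmetries: rotational symmetry about the z-axis ⇒ p depends on x, y only through x² + y².
3. Checking where it meets the axes: it meets the x-axis at x = 0 (among the integer gridlines); one y-axis crossing is at y = 0; a circular section at z = -1 has radius exactly 1; it crosses the z-axis at the gridline z = 0.
4. These observations pin down the coefficients.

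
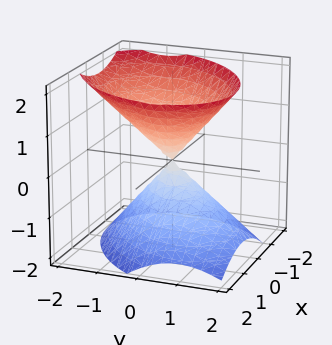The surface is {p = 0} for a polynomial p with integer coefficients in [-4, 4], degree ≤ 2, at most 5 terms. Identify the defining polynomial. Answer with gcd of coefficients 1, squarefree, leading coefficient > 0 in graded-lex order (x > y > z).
(a) There are 2 components. Treating them together as one polynomial.
(b) Degree: the shape is more complex than any degree-1 surface, so deg p = 2.
(c) Observable constraints: it crosses the y-axis at the gridline y = 0; it meets the z-axis at z = 0 (among the integer gridlines).
(d) Together with the visible shape, these determine p as stated.

3*x^2 - 2*x*y + 3*y^2 + y*z - 3*z^2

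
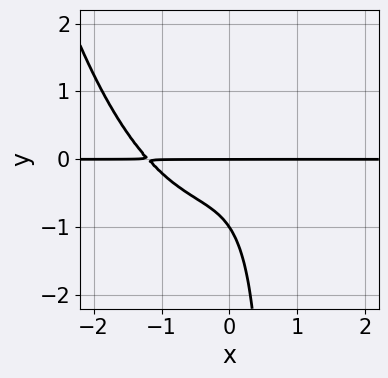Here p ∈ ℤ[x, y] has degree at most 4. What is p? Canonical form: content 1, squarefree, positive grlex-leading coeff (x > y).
1. Degree: no degree-3 curve has this shape, so deg p = 4.
2. Checking where it meets the axes: the y-axis gridline crossings are at y ∈ {-1, 0}; every point of the x-axis in the box is on the curve.
3. Matching integer coefficients to the picture gives p.

2*x^3*y + x^2*y - 3*x*y^2 + 2*y^2 + 2*y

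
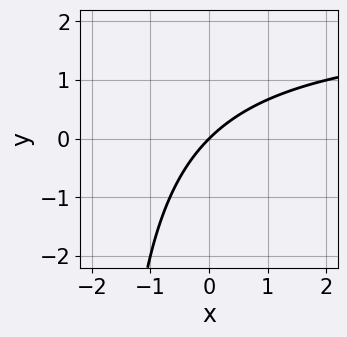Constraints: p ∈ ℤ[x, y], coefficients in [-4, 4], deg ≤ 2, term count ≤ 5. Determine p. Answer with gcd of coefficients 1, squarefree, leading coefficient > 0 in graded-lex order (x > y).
1. deg p = 2. A generic line meets the curve in up to 2 points.
2. From the axis intercepts and sections: it crosses the y-axis at the gridline y = 0; one x-axis crossing is at x = 0.
3. Matching integer coefficients to the picture gives p.

x*y - 2*x + 2*y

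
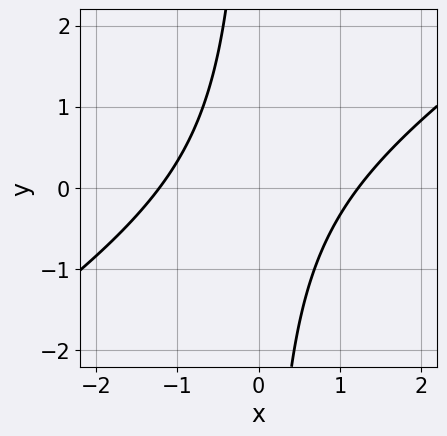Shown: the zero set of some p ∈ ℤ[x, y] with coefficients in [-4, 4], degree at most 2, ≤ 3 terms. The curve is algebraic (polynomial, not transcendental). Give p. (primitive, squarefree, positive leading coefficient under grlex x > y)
First, the degree is 2 — the shape is more complex than any degree-1 curve.
Then, reading off the gridlines: the curve avoids every integer y-axis point in the box.
Finally, putting this together gives p.

2*x^2 - 3*x*y - 3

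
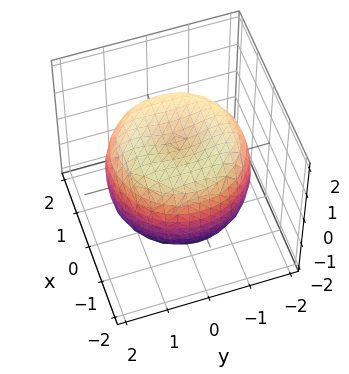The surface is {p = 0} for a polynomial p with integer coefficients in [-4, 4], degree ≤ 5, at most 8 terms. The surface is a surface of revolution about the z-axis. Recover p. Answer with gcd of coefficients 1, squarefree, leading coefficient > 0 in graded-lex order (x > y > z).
x^4 + 2*x^2*y^2 + y^4 - 2*x^2 - 2*y^2 + 2*z^2 - 2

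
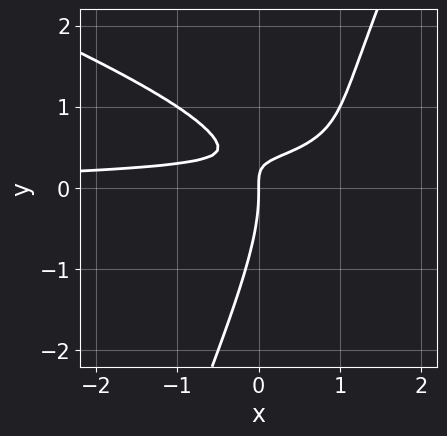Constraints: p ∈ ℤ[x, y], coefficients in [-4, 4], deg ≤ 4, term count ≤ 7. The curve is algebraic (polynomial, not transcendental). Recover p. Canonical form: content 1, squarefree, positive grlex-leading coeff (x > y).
(a) deg p = 3.
(b) From the visible intercepts: it crosses the x-axis at the gridline x = 0; one y-axis crossing is at y = 0.
(c) Matching integer coefficients to the picture gives p.

x^2*y + 2*x*y^2 - y^3 - 3*x*y + x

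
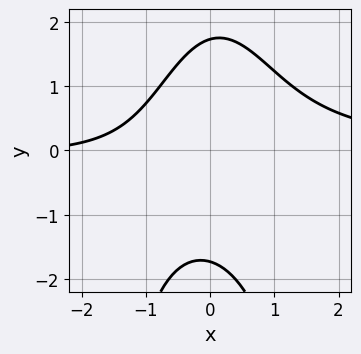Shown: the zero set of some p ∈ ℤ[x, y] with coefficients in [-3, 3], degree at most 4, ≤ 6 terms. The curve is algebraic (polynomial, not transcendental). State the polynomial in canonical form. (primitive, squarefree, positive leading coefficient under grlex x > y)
2*x^2*y + y^2 - x - 3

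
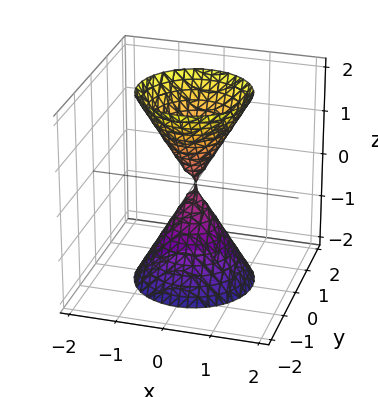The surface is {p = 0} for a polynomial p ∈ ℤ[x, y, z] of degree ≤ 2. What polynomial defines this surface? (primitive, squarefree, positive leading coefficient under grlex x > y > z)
The picture has 2 separate pieces.
Degree: two nappes meeting at a single point; a quadric, so deg p = 2.
Symmetries: every cross-section ⟂ z is a circle, so x, y appear only via x² + y²; it's symmetric under z → −z, forcing even powers of z.
Observable constraints: one x-axis crossing is at x = 0; a circular section at z = -2 has radius between 1 and 2; it crosses the y-axis at the gridline y = 0; it meets the z-axis at z = 0 (among the integer gridlines).
Matching integer coefficients to the picture gives p.

3*x^2 + 3*y^2 - z^2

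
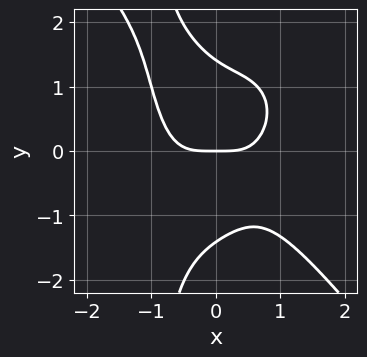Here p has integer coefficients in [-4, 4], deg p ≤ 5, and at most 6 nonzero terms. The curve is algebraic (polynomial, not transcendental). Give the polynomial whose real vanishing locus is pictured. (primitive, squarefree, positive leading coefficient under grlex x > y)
2*x^4 + x*y^3 + y^3 - 2*y

Degree: the shape is more complex than any degree-3 curve, so deg p = 4.
From the visible intercepts: it meets the y-axis at y = 0 (among the integer gridlines); one x-axis crossing is at x = 0.
Together with the visible shape, these determine p as stated.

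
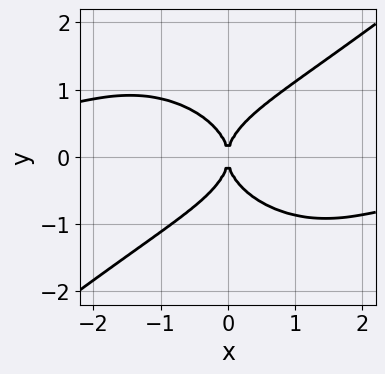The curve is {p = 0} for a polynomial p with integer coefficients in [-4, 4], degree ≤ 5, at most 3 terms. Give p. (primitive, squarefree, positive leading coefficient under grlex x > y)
x^3*y - 2*y^4 + 2*x^2

1. Degree: a generic line meets the curve in up to 4 points, so deg p = 4.
2. From the visible intercepts: one x-axis crossing is at x = 0; it meets the y-axis at y = 0 (among the integer gridlines).
3. Solving for integer coefficients yields p as stated.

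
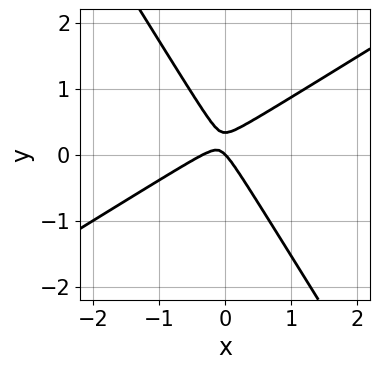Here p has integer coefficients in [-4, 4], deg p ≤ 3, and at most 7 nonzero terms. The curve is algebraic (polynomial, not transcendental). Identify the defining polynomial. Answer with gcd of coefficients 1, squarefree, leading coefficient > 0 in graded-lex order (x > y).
3*x^2 - 3*x*y - 3*y^2 + x + y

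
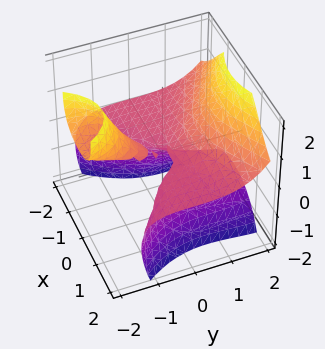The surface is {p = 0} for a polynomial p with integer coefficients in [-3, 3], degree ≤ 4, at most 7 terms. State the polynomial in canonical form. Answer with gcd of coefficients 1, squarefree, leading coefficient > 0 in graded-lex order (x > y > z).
3*x^2*z - y^3 - 2*y^2*z + 2*y*z + 3*z^2

(a) The picture has 2 separate pieces. They look like related sheets of one shape, so recover p as a whole.
(b) The degree is 3 — a generic line meets the surface in up to 3 points.
(c) From the axis intercepts and sections: one z-axis crossing is at z = 0; every point of the x-axis in the box is on the surface.
(d) These observations pin down the coefficients.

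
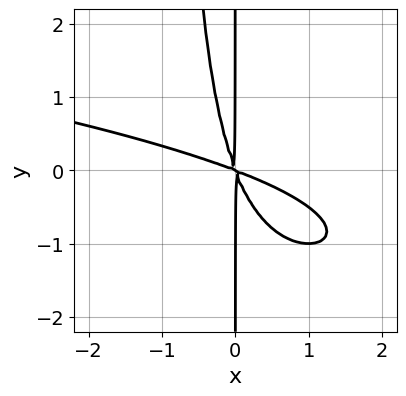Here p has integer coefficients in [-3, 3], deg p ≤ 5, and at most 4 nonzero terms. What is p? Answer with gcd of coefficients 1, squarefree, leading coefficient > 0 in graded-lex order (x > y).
x^2*y^2 + x^3 + 3*x^2*y + x*y^2

(a) Degree: the shape is more complex than any degree-3 curve, so deg p = 4.
(b) Observable constraints: it meets the x-axis at x = 0 (among the integer gridlines); every point of the y-axis in the box is on the curve.
(c) Putting this together gives p.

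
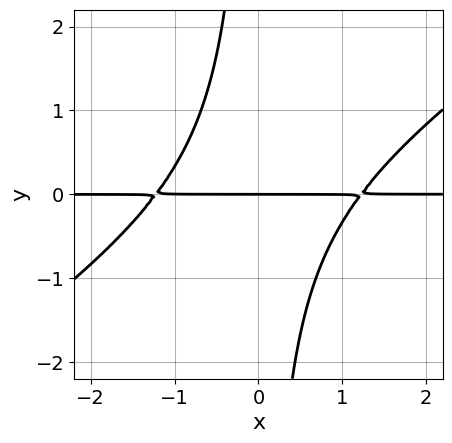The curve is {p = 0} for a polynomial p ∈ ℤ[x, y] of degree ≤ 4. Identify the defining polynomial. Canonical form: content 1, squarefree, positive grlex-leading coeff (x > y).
First, degree: a generic line meets the curve in up to 3 points, so deg p = 3.
Next, reading off the gridlines: every point of the x-axis in the box is on the curve; one y-axis crossing is at y = 0.
Finally, putting this together gives p.

2*x^2*y - 3*x*y^2 - 3*y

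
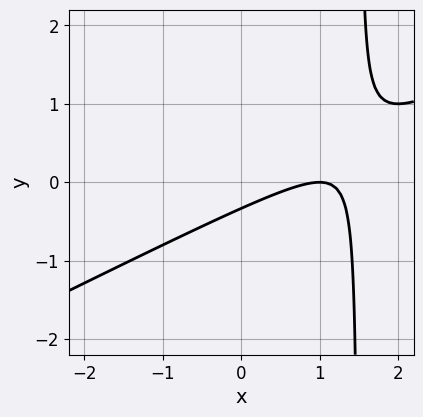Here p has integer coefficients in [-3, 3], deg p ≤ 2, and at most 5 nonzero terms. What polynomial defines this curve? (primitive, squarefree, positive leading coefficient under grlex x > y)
x^2 - 2*x*y - 2*x + 3*y + 1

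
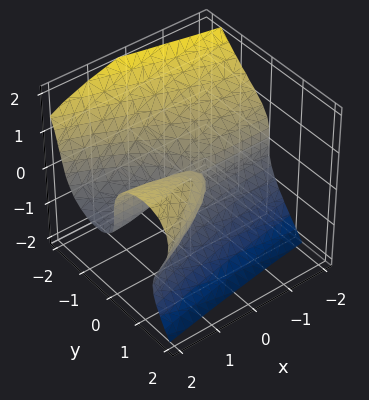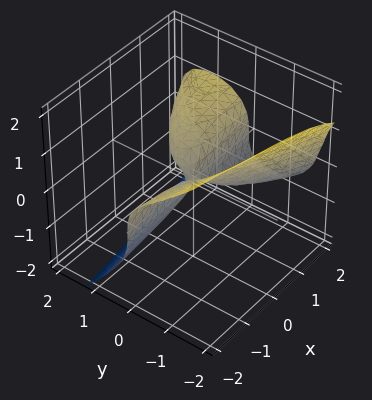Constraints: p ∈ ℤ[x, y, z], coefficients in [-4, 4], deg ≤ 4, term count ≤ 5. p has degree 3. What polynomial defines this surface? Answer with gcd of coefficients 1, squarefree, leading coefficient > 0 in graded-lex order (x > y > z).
deg p = 3. A generic line meets the surface in up to 3 points.
Checking where it meets the axes: every point of the x-axis in the box is on the surface; it crosses the y-axis at the gridline y = 0.
Solving for integer coefficients yields p as stated.

2*y^3 + 2*y*z^2 + 3*z^3 - 3*x*y - 3*y*z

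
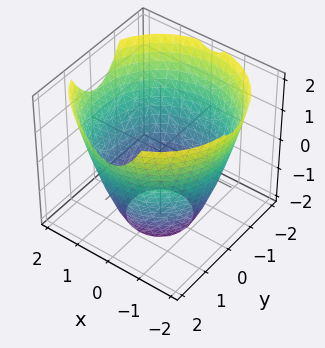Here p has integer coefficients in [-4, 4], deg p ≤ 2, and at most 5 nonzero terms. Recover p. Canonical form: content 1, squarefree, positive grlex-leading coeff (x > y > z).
x^2 + y^2 - z - 3

1. Degree: no degree-1 surface has this shape, so deg p = 2.
2. Symmetry: every cross-section ⟂ z is a circle, so x, y appear only via x² + y².
3. Reading off the gridlines: the surface avoids every integer z-axis point in the box; a circular section at z = 0 has radius between 1 and 2.
4. Solving for integer coefficients yields p as stated.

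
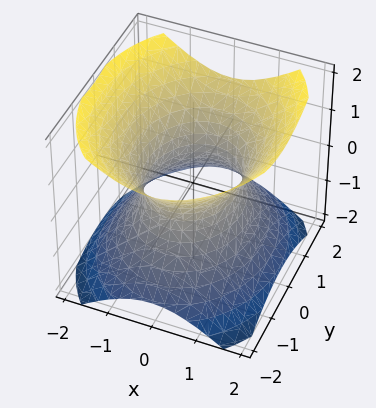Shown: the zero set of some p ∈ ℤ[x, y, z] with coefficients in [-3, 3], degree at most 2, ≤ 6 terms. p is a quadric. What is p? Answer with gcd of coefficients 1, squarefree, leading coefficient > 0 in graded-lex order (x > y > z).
deg p = 2. One connected sheet with a waist; a quadric.
Symmetries: mirror symmetry y ↦ −y ⇒ only even powers of y; the x ↦ −x reflection is a symmetry, so x appears only in even powers; it's symmetric under z → −z, forcing even powers of z.
Reading off the gridlines: the x-axis gridline crossings are at x ∈ {-1, 1}; the surface avoids every integer z-axis point in the box.
Solving for integer coefficients yields p as stated.

3*x^2 + 2*y^2 - 3*z^2 - 3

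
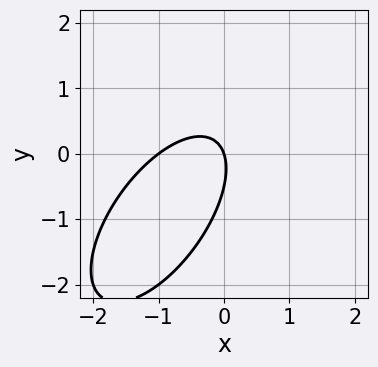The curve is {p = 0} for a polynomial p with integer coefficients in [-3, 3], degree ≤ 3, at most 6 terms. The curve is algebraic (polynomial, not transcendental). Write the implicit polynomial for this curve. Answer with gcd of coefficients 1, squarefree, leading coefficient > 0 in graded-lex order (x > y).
3*x^2 - 3*x*y + 2*y^2 + 3*x + y

Degree: the shape is more complex than any degree-1 curve, so deg p = 2.
Against the integer gridlines: it meets the y-axis at y = 0 (among the integer gridlines); the x-axis gridline crossings are at x ∈ {-1, 0}.
Matching integer coefficients to the picture gives p.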